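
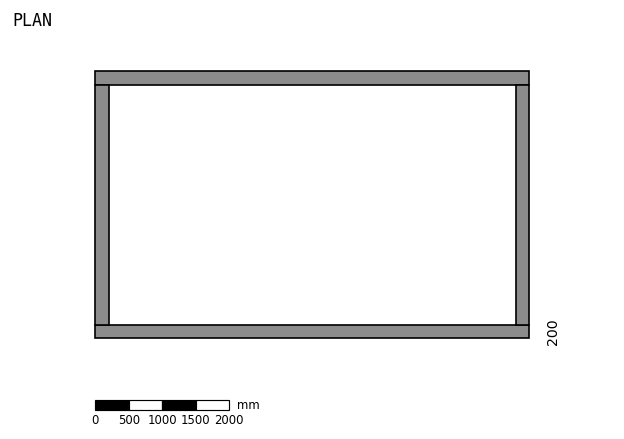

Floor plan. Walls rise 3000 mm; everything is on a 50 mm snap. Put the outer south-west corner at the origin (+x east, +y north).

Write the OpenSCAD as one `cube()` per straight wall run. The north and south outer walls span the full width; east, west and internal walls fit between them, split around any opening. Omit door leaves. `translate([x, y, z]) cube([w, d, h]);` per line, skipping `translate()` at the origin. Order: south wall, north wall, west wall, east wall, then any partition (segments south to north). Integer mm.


cube([6500, 200, 3000]);
translate([0, 3800, 0]) cube([6500, 200, 3000]);
translate([0, 200, 0]) cube([200, 3600, 3000]);
translate([6300, 200, 0]) cube([200, 3600, 3000]);


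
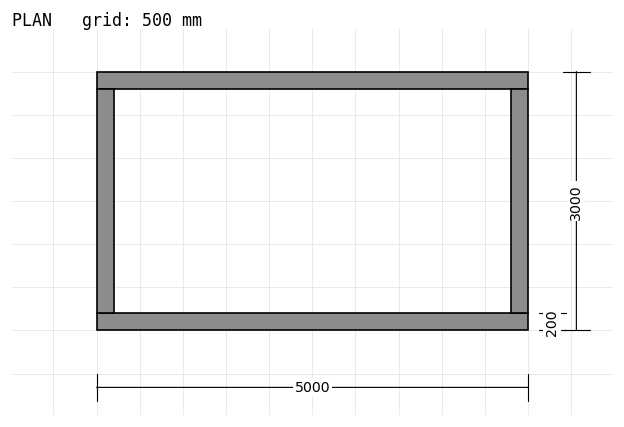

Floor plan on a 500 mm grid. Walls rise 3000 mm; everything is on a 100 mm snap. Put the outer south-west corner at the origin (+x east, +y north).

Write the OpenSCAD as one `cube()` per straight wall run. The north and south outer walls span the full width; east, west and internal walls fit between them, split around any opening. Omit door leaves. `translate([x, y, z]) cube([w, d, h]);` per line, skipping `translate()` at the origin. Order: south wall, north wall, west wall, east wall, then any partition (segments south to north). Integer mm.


cube([5000, 200, 3000]);
translate([0, 2800, 0]) cube([5000, 200, 3000]);
translate([0, 200, 0]) cube([200, 2600, 3000]);
translate([4800, 200, 0]) cube([200, 2600, 3000]);


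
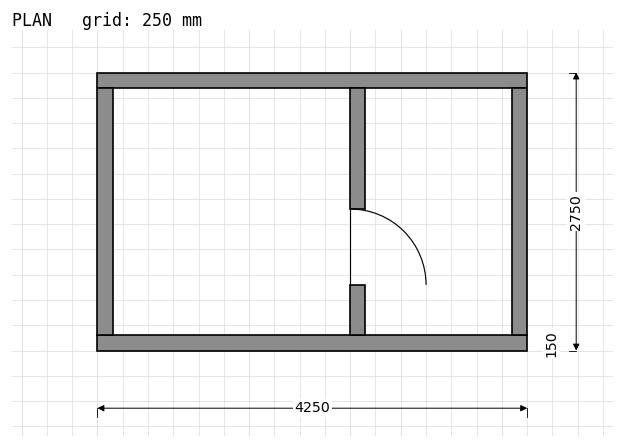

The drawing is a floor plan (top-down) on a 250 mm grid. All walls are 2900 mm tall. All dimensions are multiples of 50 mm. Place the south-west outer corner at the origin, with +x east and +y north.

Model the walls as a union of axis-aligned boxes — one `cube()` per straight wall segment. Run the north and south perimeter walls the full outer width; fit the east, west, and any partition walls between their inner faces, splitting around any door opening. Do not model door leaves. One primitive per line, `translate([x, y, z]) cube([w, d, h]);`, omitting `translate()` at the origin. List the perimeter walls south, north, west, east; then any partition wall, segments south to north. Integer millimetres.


cube([4250, 150, 2900]);
translate([0, 2600, 0]) cube([4250, 150, 2900]);
translate([0, 150, 0]) cube([150, 2450, 2900]);
translate([4100, 150, 0]) cube([150, 2450, 2900]);
translate([2500, 150, 0]) cube([150, 500, 2900]);
translate([2500, 1400, 0]) cube([150, 1200, 2900]);


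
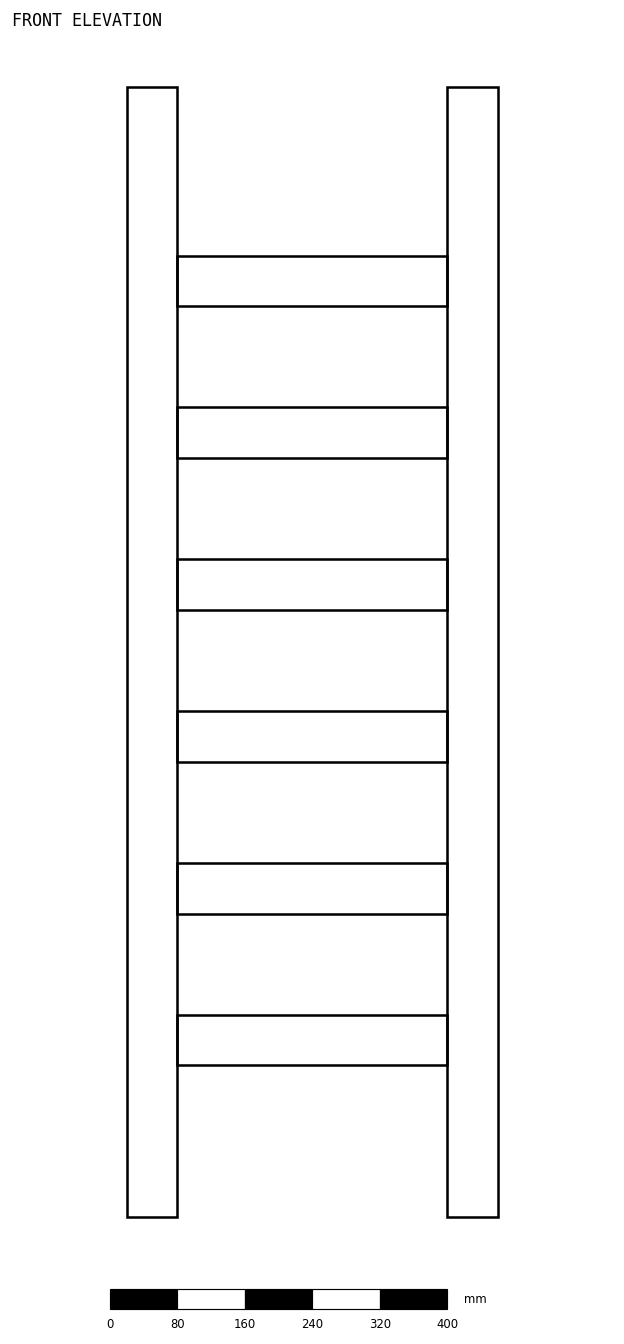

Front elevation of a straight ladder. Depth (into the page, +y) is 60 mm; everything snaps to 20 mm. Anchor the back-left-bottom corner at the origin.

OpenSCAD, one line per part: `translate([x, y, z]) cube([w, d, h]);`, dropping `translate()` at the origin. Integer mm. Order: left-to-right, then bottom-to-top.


cube([60, 60, 1340]);
translate([60, 0, 180]) cube([320, 60, 60]);
translate([60, 0, 360]) cube([320, 60, 60]);
translate([60, 0, 540]) cube([320, 60, 60]);
translate([60, 0, 720]) cube([320, 60, 60]);
translate([60, 0, 900]) cube([320, 60, 60]);
translate([60, 0, 1080]) cube([320, 60, 60]);
translate([380, 0, 0]) cube([60, 60, 1340]);


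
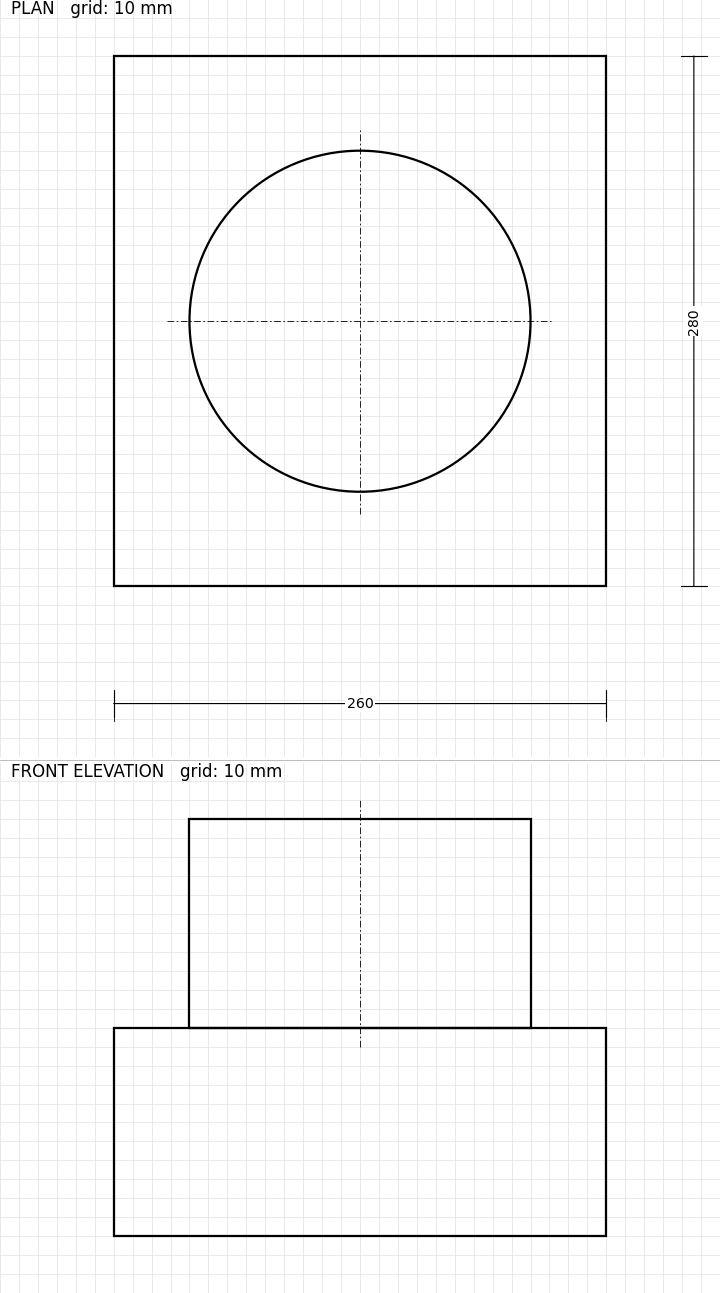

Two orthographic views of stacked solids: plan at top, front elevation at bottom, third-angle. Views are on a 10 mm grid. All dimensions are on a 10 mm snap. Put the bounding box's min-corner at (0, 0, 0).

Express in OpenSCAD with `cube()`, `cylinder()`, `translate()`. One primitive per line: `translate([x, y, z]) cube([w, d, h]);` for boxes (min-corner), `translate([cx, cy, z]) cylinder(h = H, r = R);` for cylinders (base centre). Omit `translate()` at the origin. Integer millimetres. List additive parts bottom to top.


cube([260, 280, 110]);
translate([130, 140, 110]) cylinder(h = 110, r = 90);


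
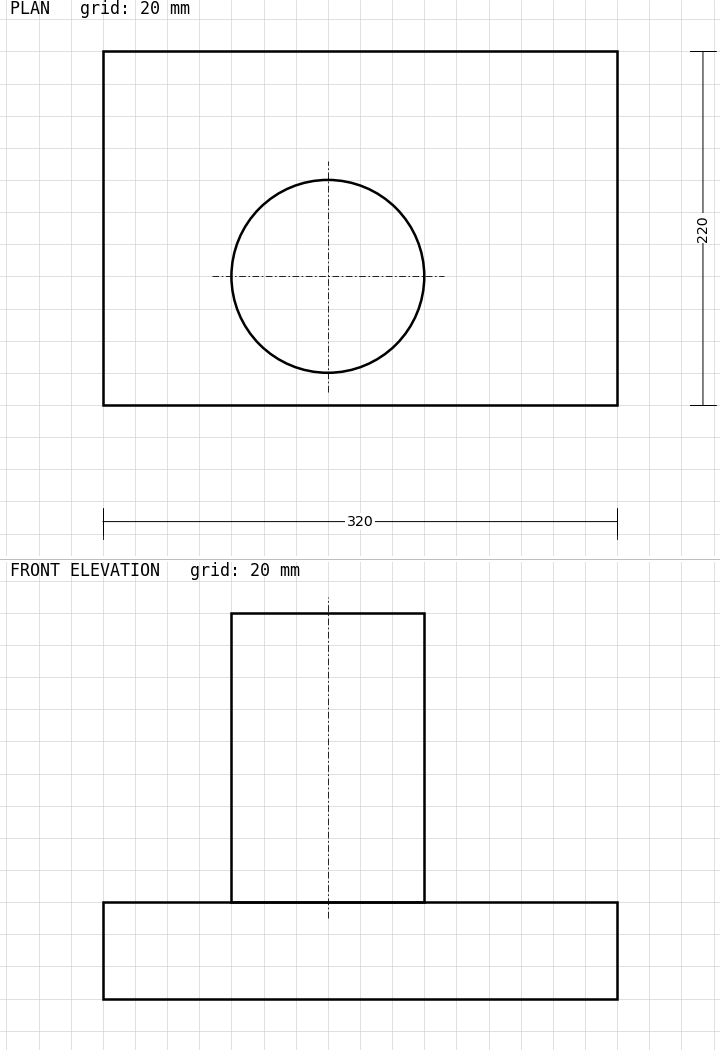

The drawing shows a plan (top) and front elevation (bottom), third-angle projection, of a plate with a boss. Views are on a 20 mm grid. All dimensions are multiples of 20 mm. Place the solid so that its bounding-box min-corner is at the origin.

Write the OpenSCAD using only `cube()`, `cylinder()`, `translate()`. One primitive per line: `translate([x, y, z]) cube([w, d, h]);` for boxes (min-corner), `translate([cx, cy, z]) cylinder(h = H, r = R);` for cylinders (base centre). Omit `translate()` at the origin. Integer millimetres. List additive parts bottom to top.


cube([320, 220, 60]);
translate([140, 80, 60]) cylinder(h = 180, r = 60);


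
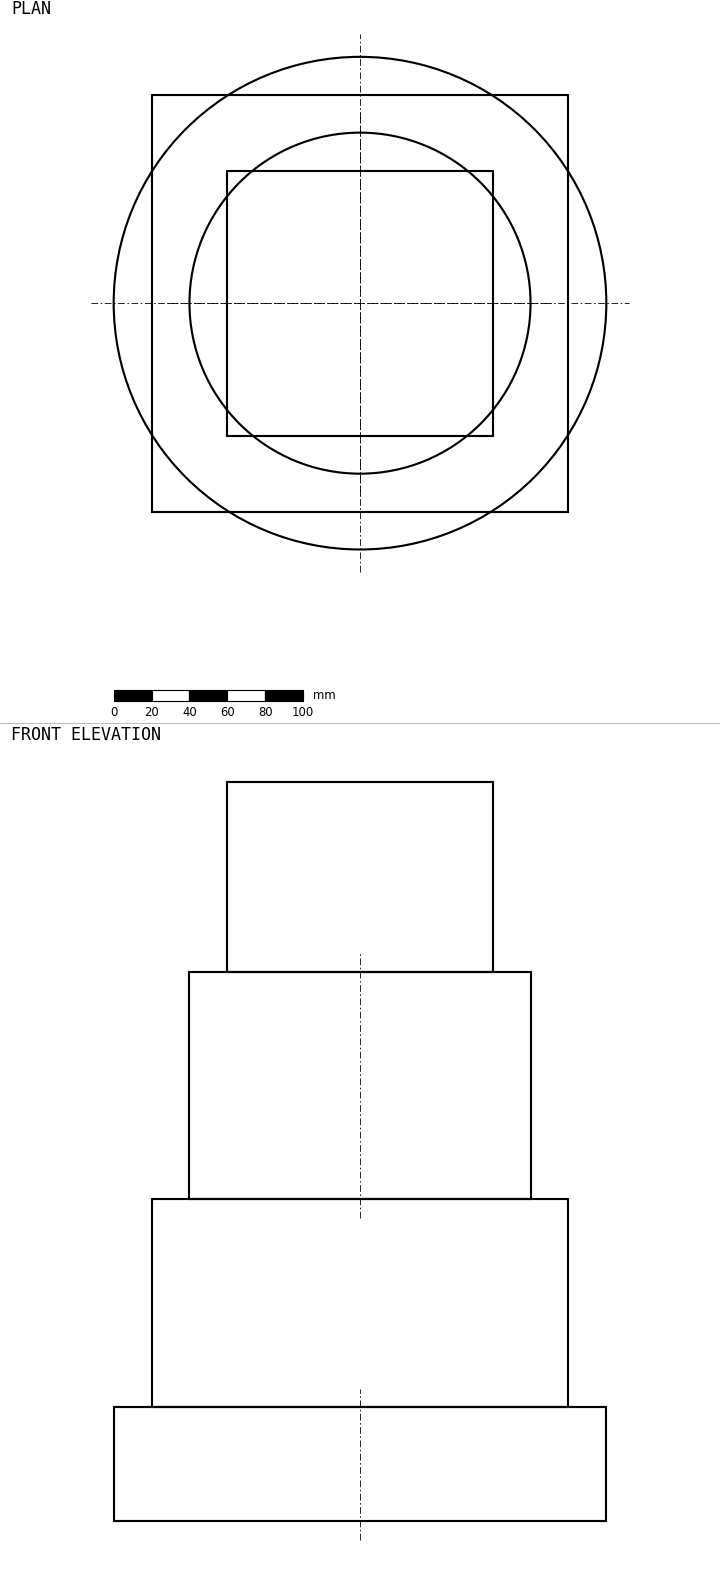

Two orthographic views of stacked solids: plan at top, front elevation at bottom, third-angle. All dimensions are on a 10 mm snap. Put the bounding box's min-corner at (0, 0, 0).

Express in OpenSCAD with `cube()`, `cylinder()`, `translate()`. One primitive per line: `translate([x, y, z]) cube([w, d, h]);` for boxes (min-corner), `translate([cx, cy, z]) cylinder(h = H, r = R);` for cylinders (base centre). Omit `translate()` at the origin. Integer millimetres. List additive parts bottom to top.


translate([130, 130, 0]) cylinder(h = 60, r = 130);
translate([20, 20, 60]) cube([220, 220, 110]);
translate([130, 130, 170]) cylinder(h = 120, r = 90);
translate([60, 60, 290]) cube([140, 140, 100]);


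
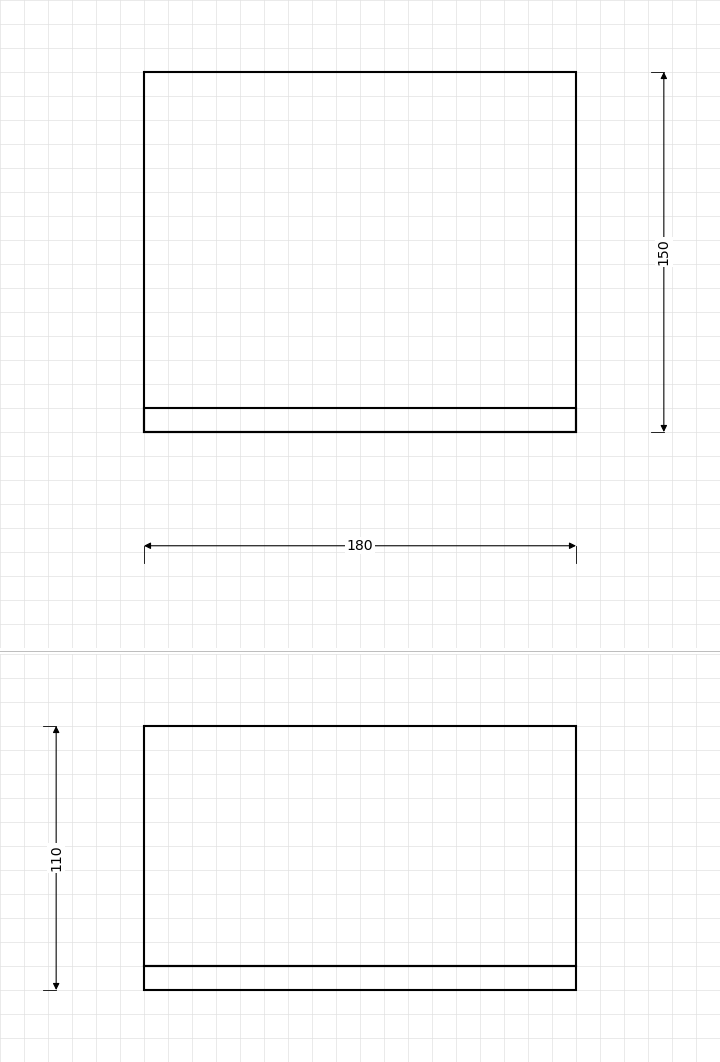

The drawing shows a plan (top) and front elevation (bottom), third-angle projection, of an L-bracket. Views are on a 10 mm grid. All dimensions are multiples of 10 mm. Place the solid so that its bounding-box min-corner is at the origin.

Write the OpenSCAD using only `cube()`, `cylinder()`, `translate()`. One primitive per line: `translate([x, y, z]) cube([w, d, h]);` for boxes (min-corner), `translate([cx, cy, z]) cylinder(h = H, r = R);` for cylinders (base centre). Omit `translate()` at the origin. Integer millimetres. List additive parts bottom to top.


cube([180, 150, 10]);
translate([0, 0, 10]) cube([180, 10, 100]);


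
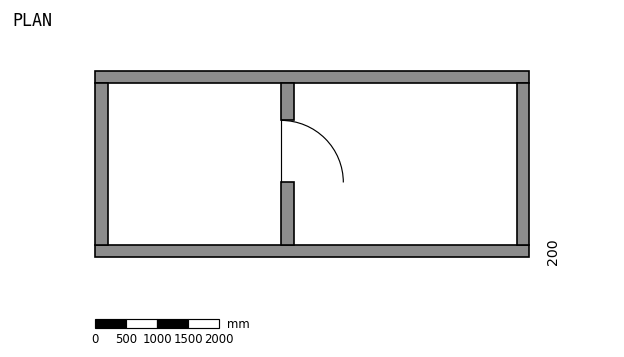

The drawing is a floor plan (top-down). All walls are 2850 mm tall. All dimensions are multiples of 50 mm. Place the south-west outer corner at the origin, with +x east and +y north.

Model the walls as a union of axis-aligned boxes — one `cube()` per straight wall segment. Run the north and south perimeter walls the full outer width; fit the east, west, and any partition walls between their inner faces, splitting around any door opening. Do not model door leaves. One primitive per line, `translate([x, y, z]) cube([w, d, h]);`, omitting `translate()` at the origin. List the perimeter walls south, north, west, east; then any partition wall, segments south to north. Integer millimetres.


cube([7000, 200, 2850]);
translate([0, 2800, 0]) cube([7000, 200, 2850]);
translate([0, 200, 0]) cube([200, 2600, 2850]);
translate([6800, 200, 0]) cube([200, 2600, 2850]);
translate([3000, 200, 0]) cube([200, 1000, 2850]);
translate([3000, 2200, 0]) cube([200, 600, 2850]);


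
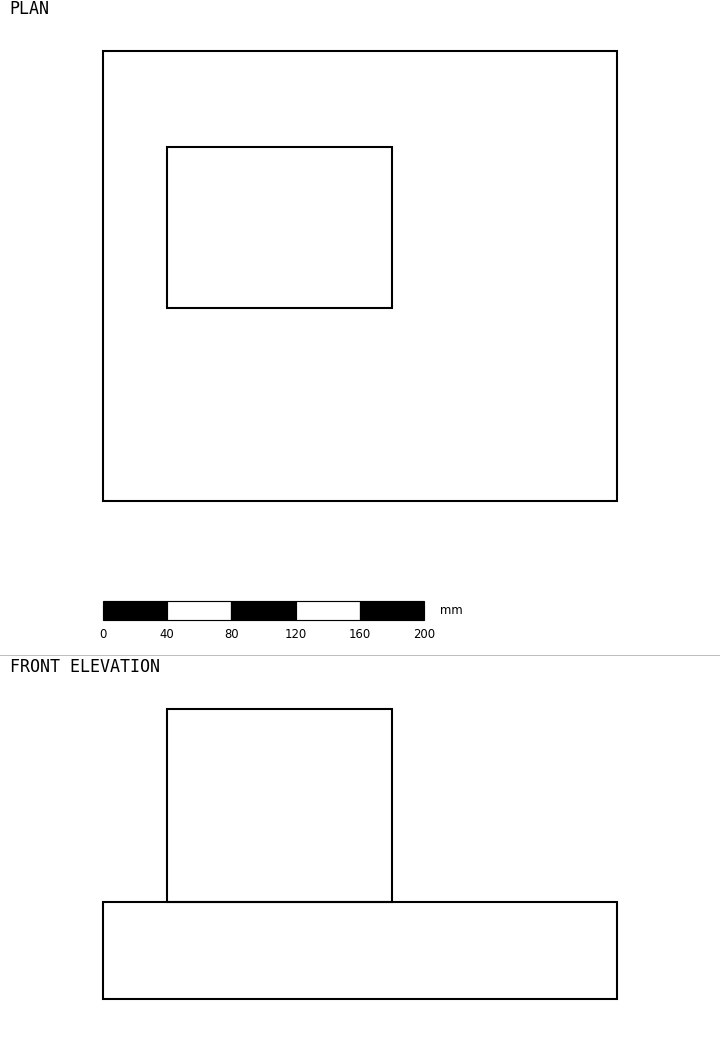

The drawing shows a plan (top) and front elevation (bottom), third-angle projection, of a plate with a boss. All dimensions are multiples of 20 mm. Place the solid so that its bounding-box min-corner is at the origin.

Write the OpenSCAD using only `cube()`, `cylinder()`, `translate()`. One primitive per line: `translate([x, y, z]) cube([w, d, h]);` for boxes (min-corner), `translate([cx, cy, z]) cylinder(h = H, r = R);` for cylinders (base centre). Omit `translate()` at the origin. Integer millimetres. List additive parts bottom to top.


cube([320, 280, 60]);
translate([40, 120, 60]) cube([140, 100, 120]);


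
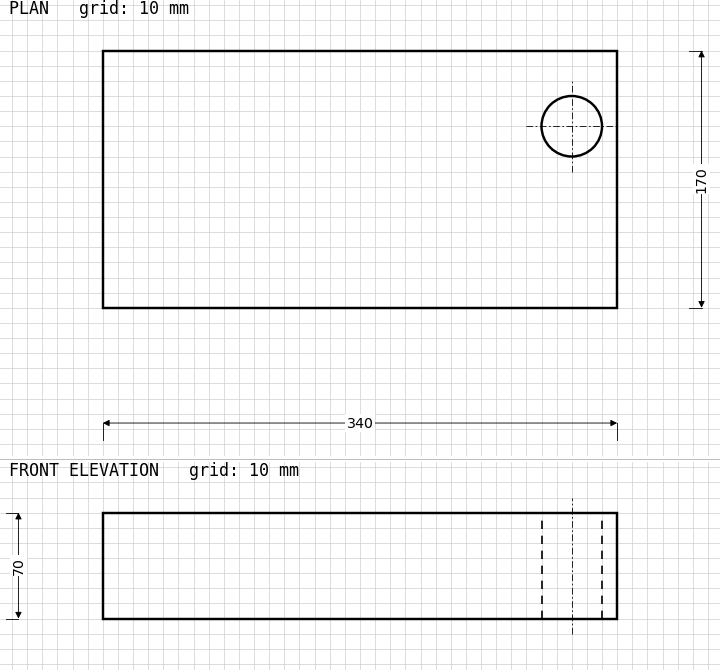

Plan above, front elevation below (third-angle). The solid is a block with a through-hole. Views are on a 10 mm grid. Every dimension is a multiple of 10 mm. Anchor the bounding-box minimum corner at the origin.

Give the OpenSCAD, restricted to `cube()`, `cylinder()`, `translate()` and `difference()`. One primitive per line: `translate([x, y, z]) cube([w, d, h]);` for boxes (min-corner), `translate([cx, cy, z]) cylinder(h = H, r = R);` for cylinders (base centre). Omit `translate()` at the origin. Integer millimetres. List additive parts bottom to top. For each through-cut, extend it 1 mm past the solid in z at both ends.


difference() {
  cube([340, 170, 70]);
  translate([310, 120, -1]) cylinder(h = 72, r = 20);
}


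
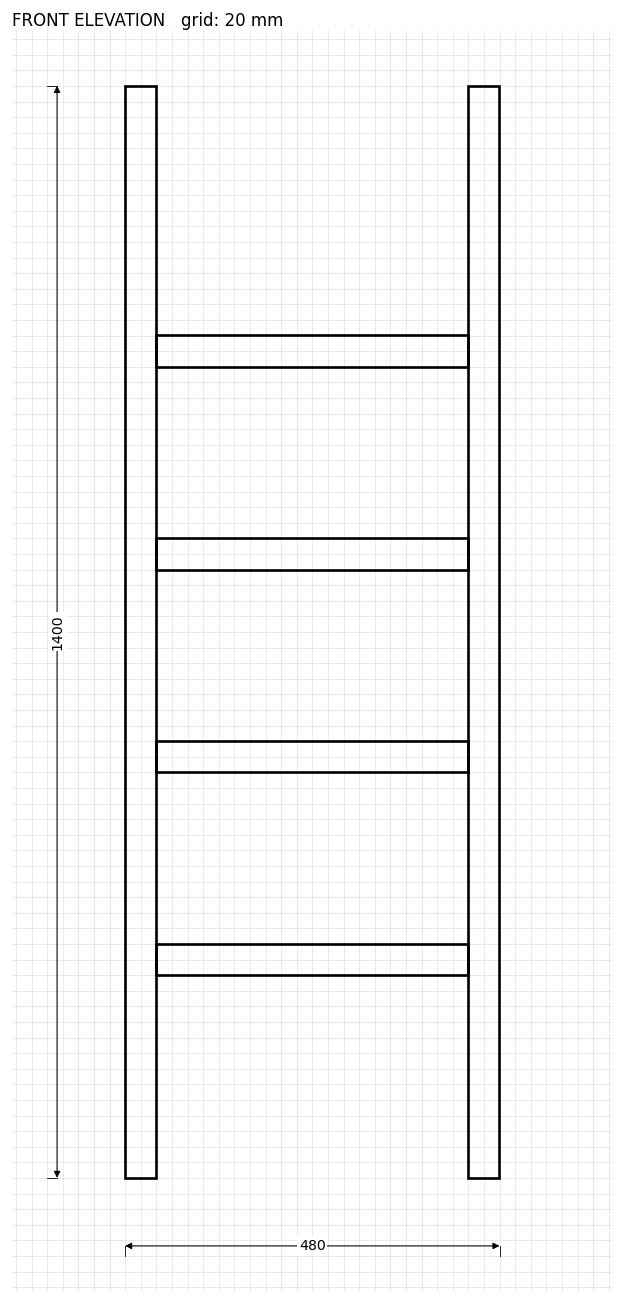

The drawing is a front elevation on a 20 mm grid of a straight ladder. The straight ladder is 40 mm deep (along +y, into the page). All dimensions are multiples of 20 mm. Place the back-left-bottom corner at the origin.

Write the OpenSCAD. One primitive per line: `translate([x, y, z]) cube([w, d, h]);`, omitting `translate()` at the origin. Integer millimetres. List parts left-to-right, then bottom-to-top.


cube([40, 40, 1400]);
translate([40, 0, 260]) cube([400, 40, 40]);
translate([40, 0, 520]) cube([400, 40, 40]);
translate([40, 0, 780]) cube([400, 40, 40]);
translate([40, 0, 1040]) cube([400, 40, 40]);
translate([440, 0, 0]) cube([40, 40, 1400]);


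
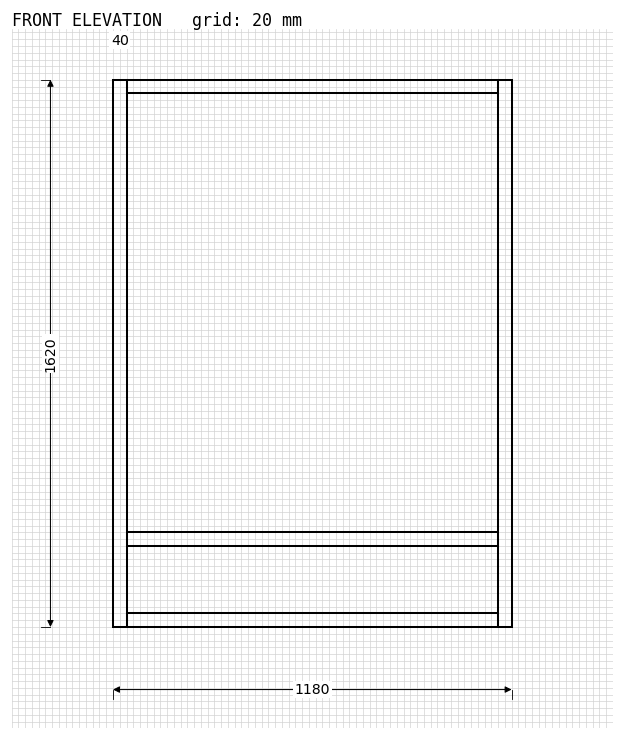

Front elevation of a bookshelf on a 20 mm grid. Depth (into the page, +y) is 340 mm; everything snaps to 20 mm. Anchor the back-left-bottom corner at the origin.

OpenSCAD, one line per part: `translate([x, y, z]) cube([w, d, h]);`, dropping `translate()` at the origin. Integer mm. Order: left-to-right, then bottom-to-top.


cube([40, 340, 1620]);
translate([40, 0, 0]) cube([1100, 340, 40]);
translate([40, 0, 240]) cube([1100, 340, 40]);
translate([40, 0, 1580]) cube([1100, 340, 40]);
translate([1140, 0, 0]) cube([40, 340, 1620]);


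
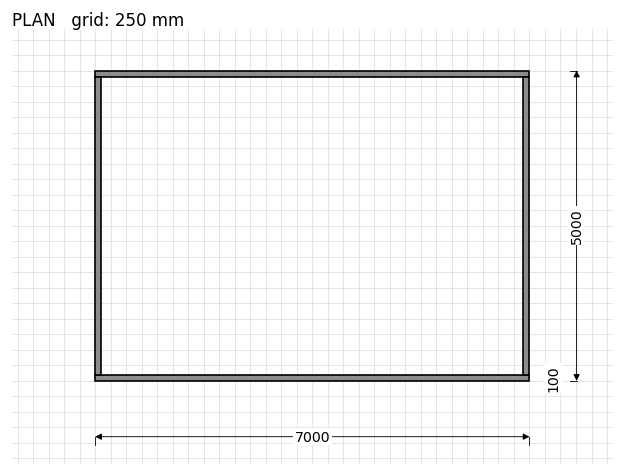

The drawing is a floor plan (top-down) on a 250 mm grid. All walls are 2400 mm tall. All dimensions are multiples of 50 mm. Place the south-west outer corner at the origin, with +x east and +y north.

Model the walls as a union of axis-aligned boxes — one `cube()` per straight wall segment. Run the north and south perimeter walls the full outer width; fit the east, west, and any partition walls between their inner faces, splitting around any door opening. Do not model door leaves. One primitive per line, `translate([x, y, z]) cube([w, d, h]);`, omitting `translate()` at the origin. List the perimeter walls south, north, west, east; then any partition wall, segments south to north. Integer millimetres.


cube([7000, 100, 2400]);
translate([0, 4900, 0]) cube([7000, 100, 2400]);
translate([0, 100, 0]) cube([100, 4800, 2400]);
translate([6900, 100, 0]) cube([100, 4800, 2400]);


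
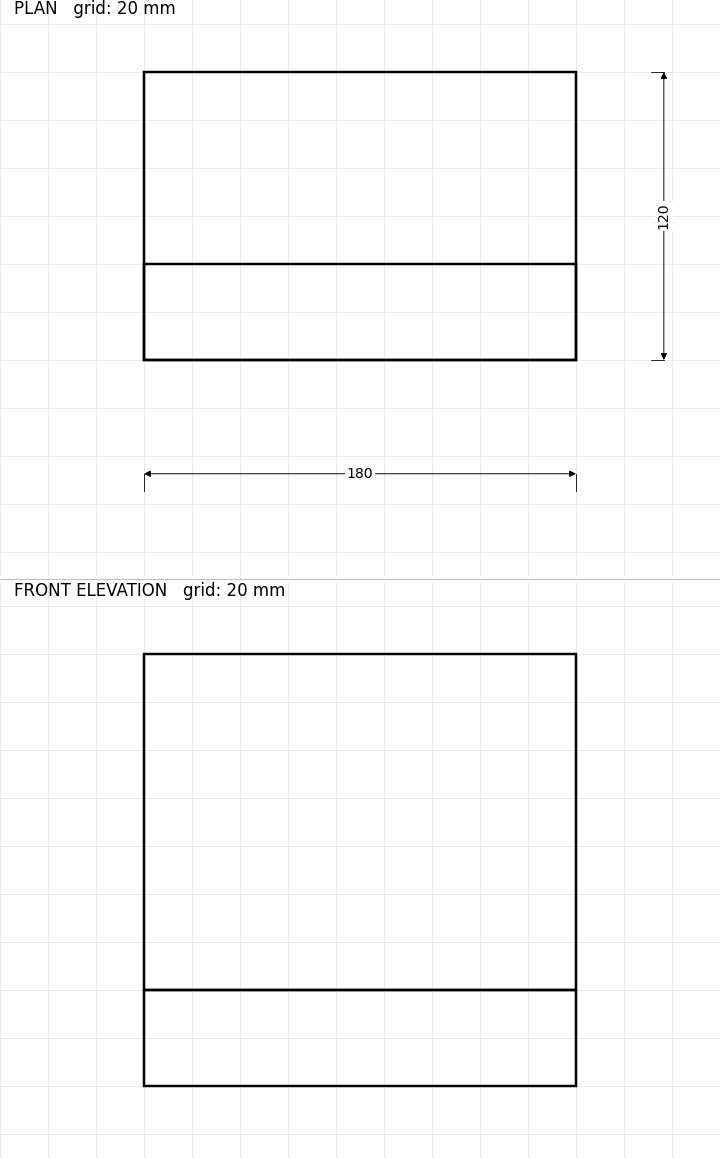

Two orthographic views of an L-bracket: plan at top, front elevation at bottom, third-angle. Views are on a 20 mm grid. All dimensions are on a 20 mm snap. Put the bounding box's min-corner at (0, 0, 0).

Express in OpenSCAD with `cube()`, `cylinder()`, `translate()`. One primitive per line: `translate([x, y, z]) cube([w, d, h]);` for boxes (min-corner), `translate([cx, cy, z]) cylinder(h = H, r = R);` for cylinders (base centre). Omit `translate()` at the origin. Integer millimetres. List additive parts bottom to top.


cube([180, 120, 40]);
translate([0, 0, 40]) cube([180, 40, 140]);


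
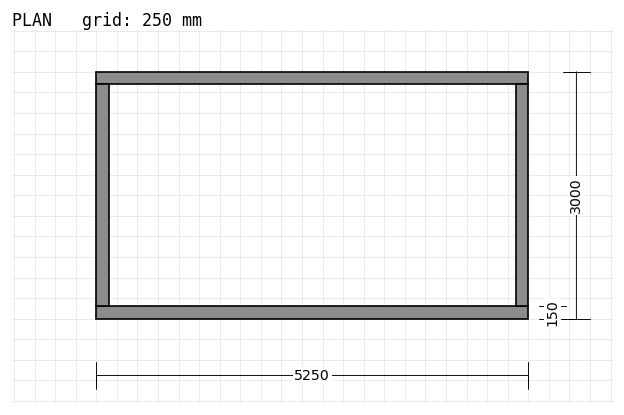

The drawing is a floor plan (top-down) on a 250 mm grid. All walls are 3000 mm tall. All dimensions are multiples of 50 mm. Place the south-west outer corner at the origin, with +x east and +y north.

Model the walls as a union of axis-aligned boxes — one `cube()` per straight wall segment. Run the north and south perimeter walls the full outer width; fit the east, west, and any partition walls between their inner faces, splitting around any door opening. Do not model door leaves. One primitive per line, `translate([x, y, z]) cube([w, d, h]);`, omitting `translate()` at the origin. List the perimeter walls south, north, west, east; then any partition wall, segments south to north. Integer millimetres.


cube([5250, 150, 3000]);
translate([0, 2850, 0]) cube([5250, 150, 3000]);
translate([0, 150, 0]) cube([150, 2700, 3000]);
translate([5100, 150, 0]) cube([150, 2700, 3000]);


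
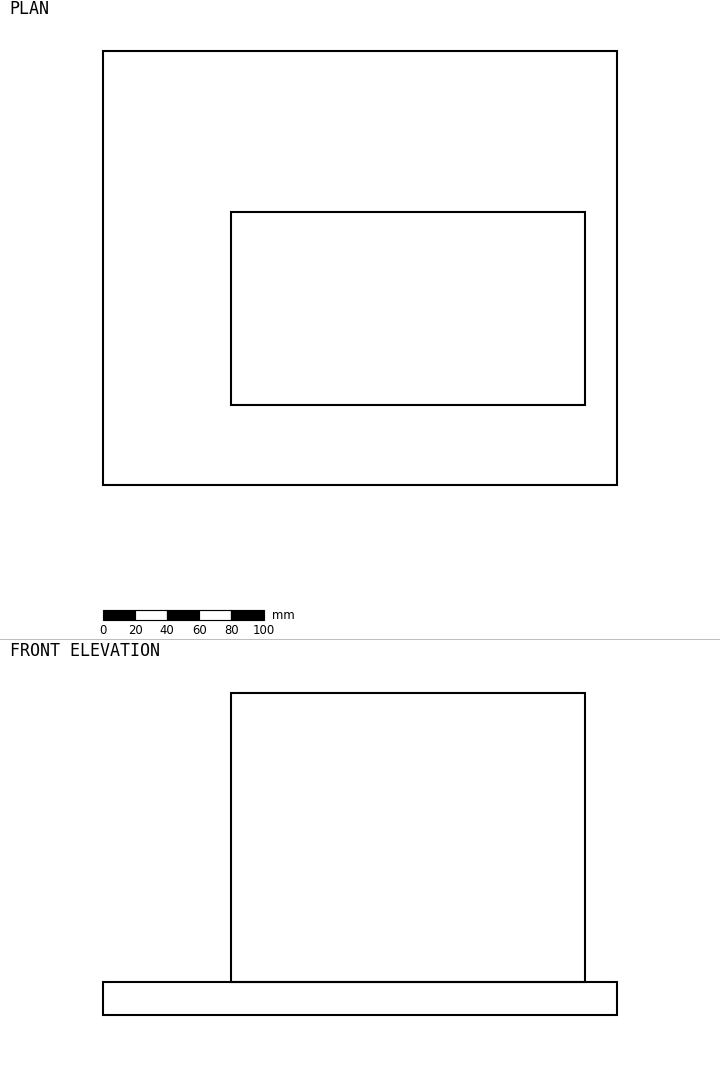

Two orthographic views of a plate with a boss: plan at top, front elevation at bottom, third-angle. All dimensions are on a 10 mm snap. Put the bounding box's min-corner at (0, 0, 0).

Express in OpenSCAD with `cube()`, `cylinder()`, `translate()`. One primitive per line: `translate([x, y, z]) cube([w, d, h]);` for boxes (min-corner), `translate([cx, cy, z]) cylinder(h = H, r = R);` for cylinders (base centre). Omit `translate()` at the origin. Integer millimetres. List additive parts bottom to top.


cube([320, 270, 20]);
translate([80, 50, 20]) cube([220, 120, 180]);


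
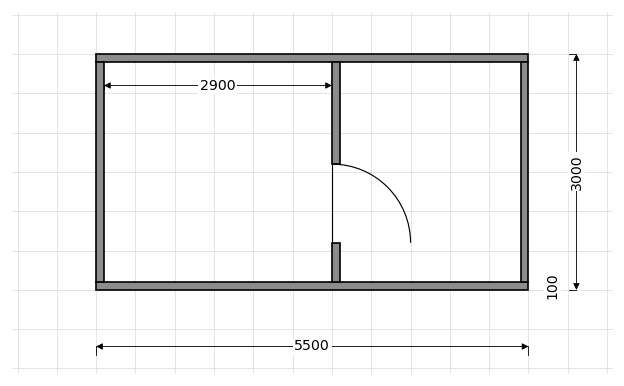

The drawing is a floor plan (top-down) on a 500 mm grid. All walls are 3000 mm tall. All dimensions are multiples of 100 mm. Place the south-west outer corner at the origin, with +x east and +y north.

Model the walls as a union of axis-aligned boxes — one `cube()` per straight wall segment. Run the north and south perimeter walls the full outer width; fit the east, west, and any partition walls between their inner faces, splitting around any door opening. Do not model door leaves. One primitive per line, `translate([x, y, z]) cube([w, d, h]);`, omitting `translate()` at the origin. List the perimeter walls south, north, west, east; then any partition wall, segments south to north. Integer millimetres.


cube([5500, 100, 3000]);
translate([0, 2900, 0]) cube([5500, 100, 3000]);
translate([0, 100, 0]) cube([100, 2800, 3000]);
translate([5400, 100, 0]) cube([100, 2800, 3000]);
translate([3000, 100, 0]) cube([100, 500, 3000]);
translate([3000, 1600, 0]) cube([100, 1300, 3000]);


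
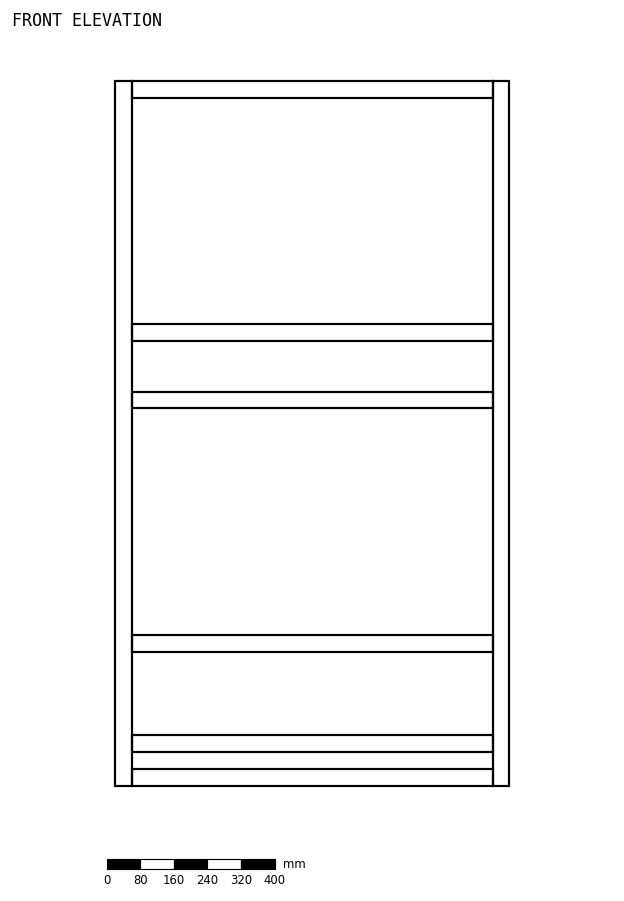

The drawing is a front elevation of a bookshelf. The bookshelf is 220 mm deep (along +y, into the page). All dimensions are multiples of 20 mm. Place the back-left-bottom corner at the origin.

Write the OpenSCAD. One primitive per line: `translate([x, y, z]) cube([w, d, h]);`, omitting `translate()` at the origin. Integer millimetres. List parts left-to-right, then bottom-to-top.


cube([40, 220, 1680]);
translate([40, 0, 0]) cube([860, 220, 40]);
translate([40, 0, 80]) cube([860, 220, 40]);
translate([40, 0, 320]) cube([860, 220, 40]);
translate([40, 0, 900]) cube([860, 220, 40]);
translate([40, 0, 1060]) cube([860, 220, 40]);
translate([40, 0, 1640]) cube([860, 220, 40]);
translate([900, 0, 0]) cube([40, 220, 1680]);


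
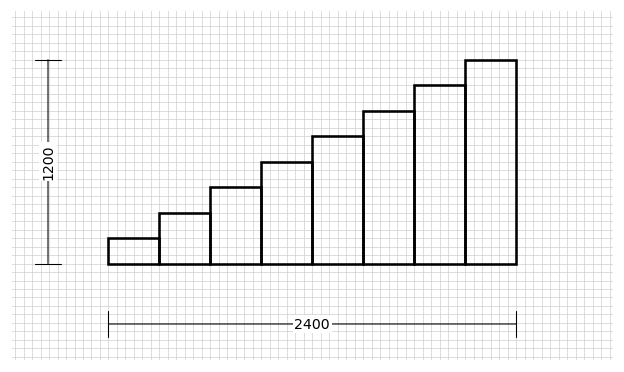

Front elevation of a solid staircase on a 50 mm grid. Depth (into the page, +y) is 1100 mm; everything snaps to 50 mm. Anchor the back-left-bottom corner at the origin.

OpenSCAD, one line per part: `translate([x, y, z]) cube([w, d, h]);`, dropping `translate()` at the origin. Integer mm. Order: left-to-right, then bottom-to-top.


cube([300, 1100, 150]);
translate([300, 0, 0]) cube([300, 1100, 300]);
translate([600, 0, 0]) cube([300, 1100, 450]);
translate([900, 0, 0]) cube([300, 1100, 600]);
translate([1200, 0, 0]) cube([300, 1100, 750]);
translate([1500, 0, 0]) cube([300, 1100, 900]);
translate([1800, 0, 0]) cube([300, 1100, 1050]);
translate([2100, 0, 0]) cube([300, 1100, 1200]);


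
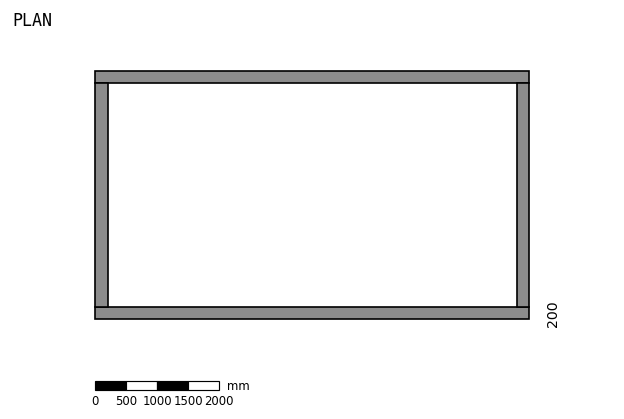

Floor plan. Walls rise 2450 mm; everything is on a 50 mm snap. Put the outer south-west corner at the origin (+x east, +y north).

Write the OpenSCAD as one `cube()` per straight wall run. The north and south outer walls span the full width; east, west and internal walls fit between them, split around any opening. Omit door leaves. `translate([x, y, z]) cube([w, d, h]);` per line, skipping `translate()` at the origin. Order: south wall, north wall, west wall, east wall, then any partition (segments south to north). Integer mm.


cube([7000, 200, 2450]);
translate([0, 3800, 0]) cube([7000, 200, 2450]);
translate([0, 200, 0]) cube([200, 3600, 2450]);
translate([6800, 200, 0]) cube([200, 3600, 2450]);


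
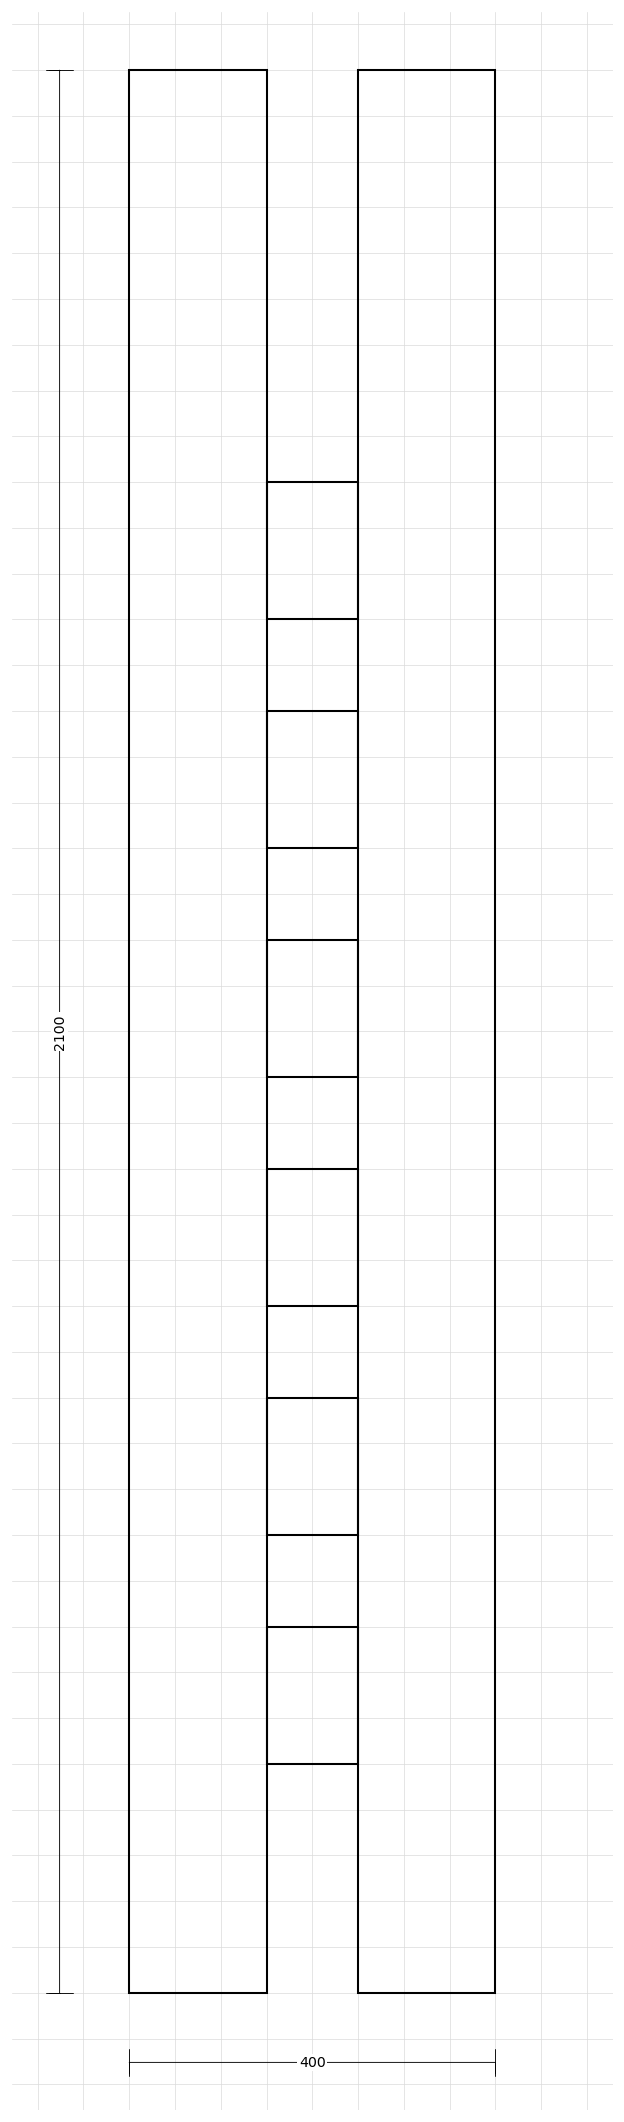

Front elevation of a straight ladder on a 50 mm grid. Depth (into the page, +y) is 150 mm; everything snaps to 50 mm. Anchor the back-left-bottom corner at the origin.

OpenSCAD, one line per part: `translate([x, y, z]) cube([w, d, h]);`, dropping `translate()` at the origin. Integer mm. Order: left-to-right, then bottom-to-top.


cube([150, 150, 2100]);
translate([150, 0, 250]) cube([100, 150, 150]);
translate([150, 0, 500]) cube([100, 150, 150]);
translate([150, 0, 750]) cube([100, 150, 150]);
translate([150, 0, 1000]) cube([100, 150, 150]);
translate([150, 0, 1250]) cube([100, 150, 150]);
translate([150, 0, 1500]) cube([100, 150, 150]);
translate([250, 0, 0]) cube([150, 150, 2100]);


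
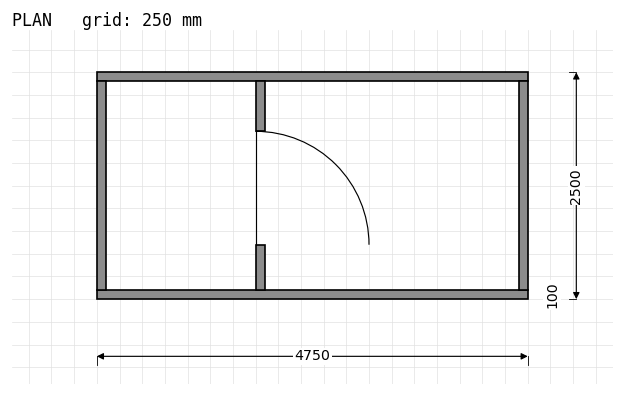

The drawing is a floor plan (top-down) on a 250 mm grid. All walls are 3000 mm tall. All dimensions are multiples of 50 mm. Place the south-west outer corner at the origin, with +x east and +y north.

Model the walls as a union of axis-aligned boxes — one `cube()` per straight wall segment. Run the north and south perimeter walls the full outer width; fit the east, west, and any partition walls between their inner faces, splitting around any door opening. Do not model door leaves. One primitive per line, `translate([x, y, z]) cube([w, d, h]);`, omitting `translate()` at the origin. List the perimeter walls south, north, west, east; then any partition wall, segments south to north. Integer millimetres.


cube([4750, 100, 3000]);
translate([0, 2400, 0]) cube([4750, 100, 3000]);
translate([0, 100, 0]) cube([100, 2300, 3000]);
translate([4650, 100, 0]) cube([100, 2300, 3000]);
translate([1750, 100, 0]) cube([100, 500, 3000]);
translate([1750, 1850, 0]) cube([100, 550, 3000]);


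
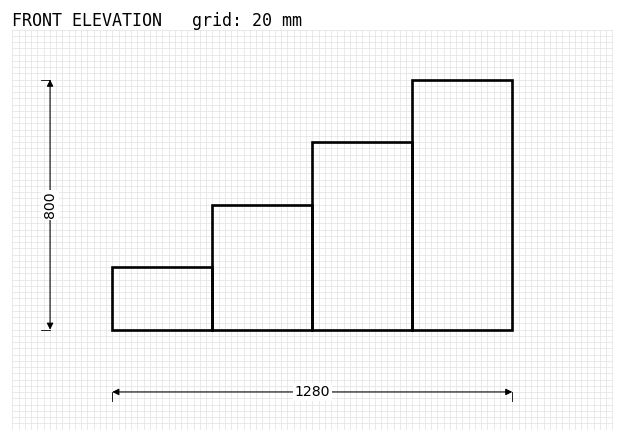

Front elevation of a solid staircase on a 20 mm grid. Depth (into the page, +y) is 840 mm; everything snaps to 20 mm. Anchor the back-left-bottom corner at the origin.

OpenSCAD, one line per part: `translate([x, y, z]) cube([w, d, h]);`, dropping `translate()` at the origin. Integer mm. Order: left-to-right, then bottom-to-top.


cube([320, 840, 200]);
translate([320, 0, 0]) cube([320, 840, 400]);
translate([640, 0, 0]) cube([320, 840, 600]);
translate([960, 0, 0]) cube([320, 840, 800]);


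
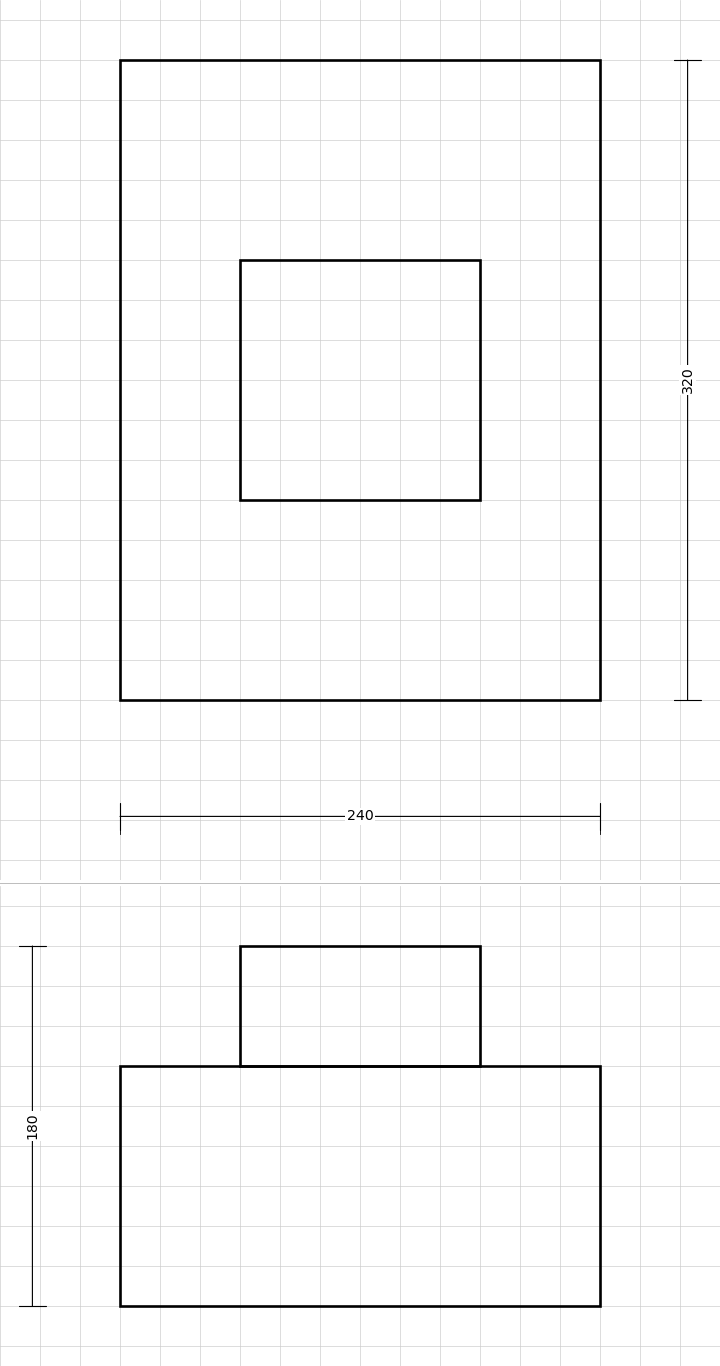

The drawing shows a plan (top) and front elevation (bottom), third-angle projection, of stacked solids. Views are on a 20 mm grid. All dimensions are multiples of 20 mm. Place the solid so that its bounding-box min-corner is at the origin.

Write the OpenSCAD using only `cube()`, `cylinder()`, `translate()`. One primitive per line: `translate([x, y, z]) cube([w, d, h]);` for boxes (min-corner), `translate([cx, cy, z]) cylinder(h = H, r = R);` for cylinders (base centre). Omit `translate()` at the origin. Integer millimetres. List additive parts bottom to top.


cube([240, 320, 120]);
translate([60, 100, 120]) cube([120, 120, 60]);


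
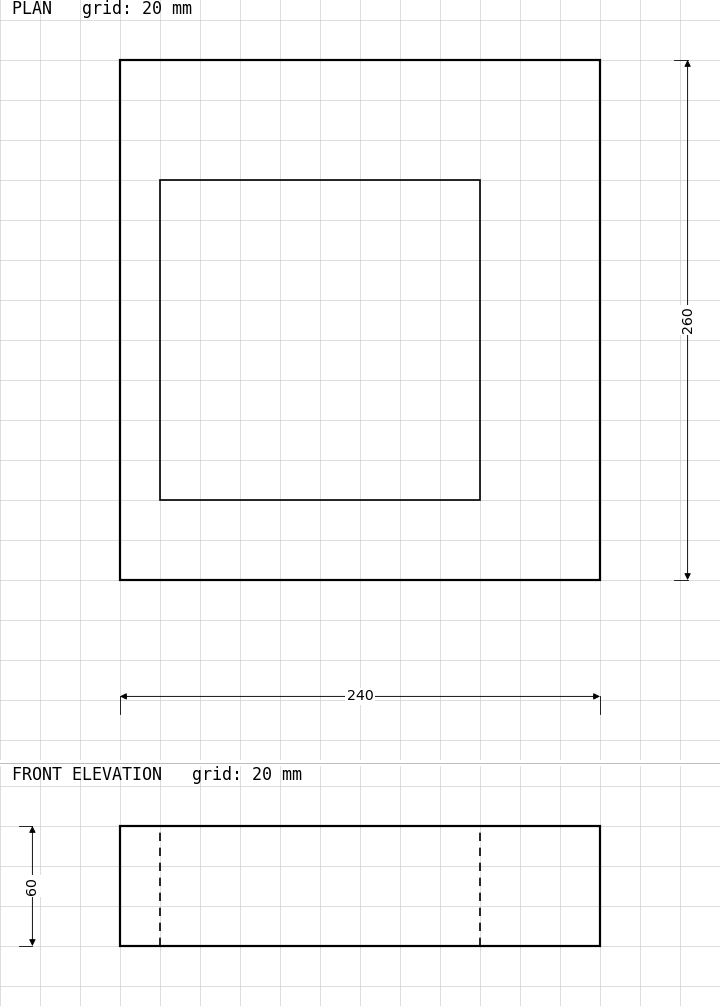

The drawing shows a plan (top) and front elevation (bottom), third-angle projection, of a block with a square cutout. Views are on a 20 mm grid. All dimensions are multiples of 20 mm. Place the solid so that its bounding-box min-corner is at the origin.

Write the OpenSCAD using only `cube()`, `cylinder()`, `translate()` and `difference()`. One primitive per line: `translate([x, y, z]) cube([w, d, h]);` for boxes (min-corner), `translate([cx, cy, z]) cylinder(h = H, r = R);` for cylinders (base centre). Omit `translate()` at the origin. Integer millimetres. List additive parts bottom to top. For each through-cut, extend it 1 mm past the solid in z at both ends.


difference() {
  cube([240, 260, 60]);
  translate([20, 40, -1]) cube([160, 160, 62]);
}


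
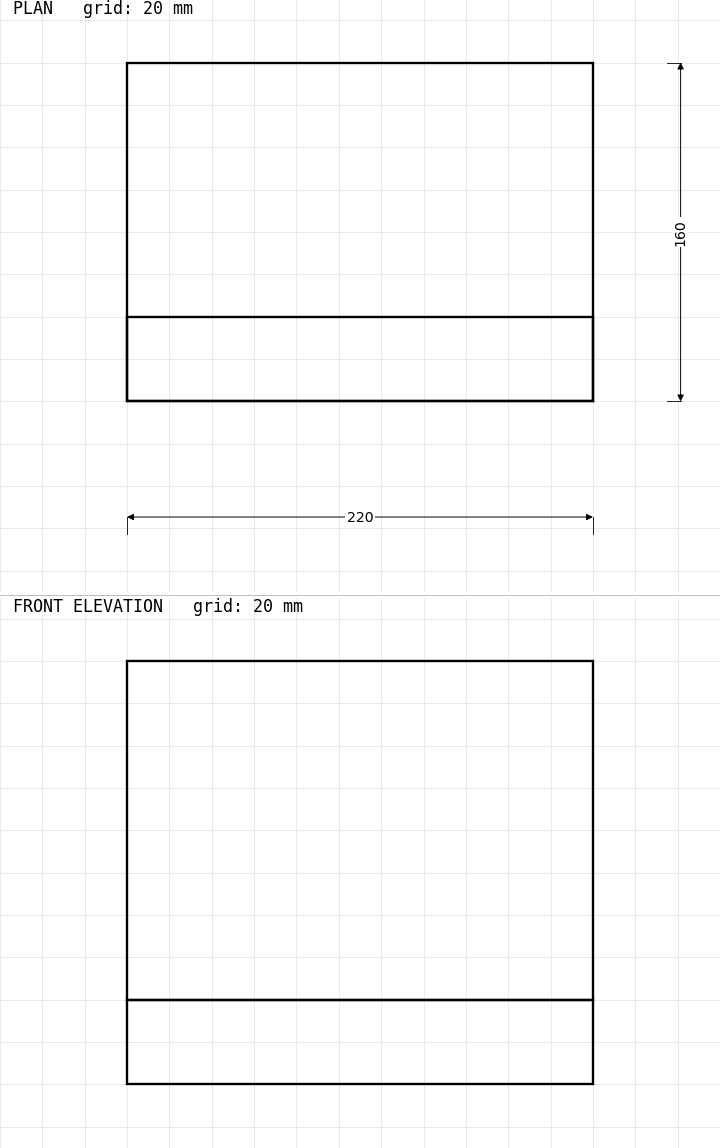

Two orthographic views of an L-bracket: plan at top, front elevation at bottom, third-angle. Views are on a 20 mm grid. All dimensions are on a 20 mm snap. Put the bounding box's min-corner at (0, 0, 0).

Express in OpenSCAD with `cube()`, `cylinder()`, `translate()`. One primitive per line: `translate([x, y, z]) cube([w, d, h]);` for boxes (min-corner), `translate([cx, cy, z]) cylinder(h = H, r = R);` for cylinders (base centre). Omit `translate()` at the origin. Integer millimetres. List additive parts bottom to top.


cube([220, 160, 40]);
translate([0, 0, 40]) cube([220, 40, 160]);


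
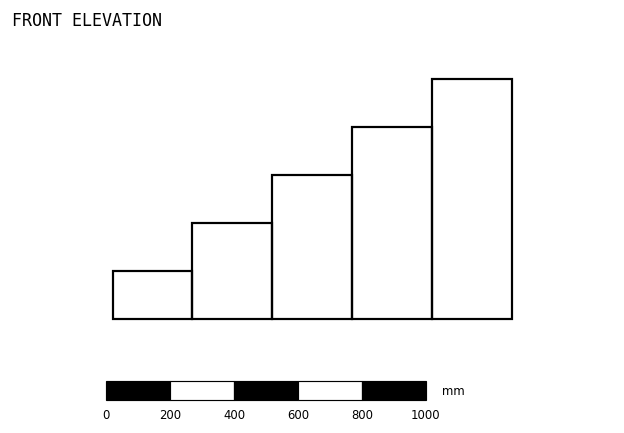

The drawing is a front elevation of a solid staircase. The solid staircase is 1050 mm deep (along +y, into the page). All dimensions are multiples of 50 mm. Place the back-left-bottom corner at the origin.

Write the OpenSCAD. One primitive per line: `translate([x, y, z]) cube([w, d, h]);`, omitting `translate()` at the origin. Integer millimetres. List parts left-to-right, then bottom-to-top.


cube([250, 1050, 150]);
translate([250, 0, 0]) cube([250, 1050, 300]);
translate([500, 0, 0]) cube([250, 1050, 450]);
translate([750, 0, 0]) cube([250, 1050, 600]);
translate([1000, 0, 0]) cube([250, 1050, 750]);


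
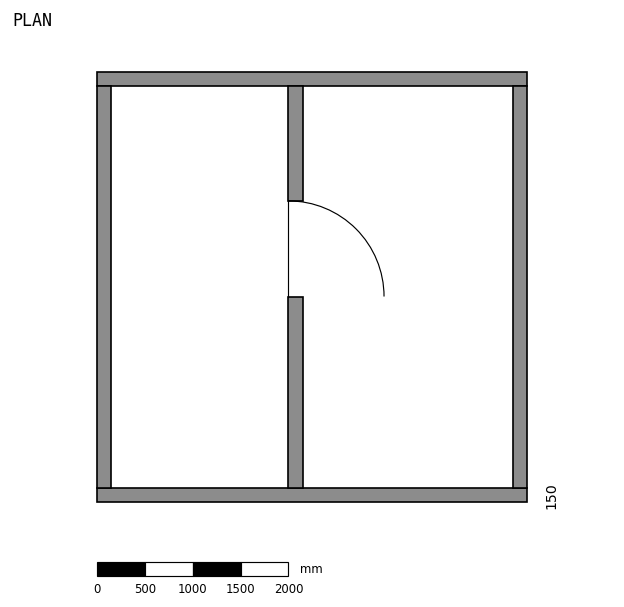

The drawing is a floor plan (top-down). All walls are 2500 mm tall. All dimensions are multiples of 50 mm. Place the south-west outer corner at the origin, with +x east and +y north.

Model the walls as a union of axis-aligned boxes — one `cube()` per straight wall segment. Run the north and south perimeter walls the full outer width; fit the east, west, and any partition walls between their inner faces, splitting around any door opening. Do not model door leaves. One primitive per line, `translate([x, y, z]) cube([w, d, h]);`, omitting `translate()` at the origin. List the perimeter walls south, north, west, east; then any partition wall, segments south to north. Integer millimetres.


cube([4500, 150, 2500]);
translate([0, 4350, 0]) cube([4500, 150, 2500]);
translate([0, 150, 0]) cube([150, 4200, 2500]);
translate([4350, 150, 0]) cube([150, 4200, 2500]);
translate([2000, 150, 0]) cube([150, 2000, 2500]);
translate([2000, 3150, 0]) cube([150, 1200, 2500]);


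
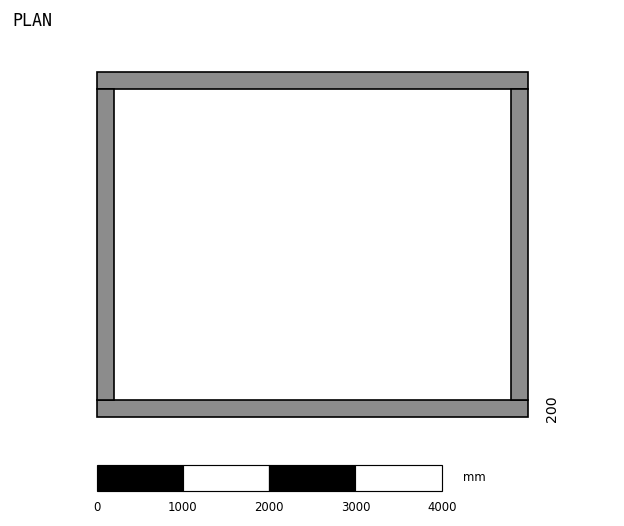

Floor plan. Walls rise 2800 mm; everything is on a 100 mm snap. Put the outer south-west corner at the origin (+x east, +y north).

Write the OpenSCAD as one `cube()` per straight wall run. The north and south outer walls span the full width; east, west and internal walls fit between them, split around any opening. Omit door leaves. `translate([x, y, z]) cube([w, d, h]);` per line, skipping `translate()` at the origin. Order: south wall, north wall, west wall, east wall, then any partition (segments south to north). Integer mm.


cube([5000, 200, 2800]);
translate([0, 3800, 0]) cube([5000, 200, 2800]);
translate([0, 200, 0]) cube([200, 3600, 2800]);
translate([4800, 200, 0]) cube([200, 3600, 2800]);


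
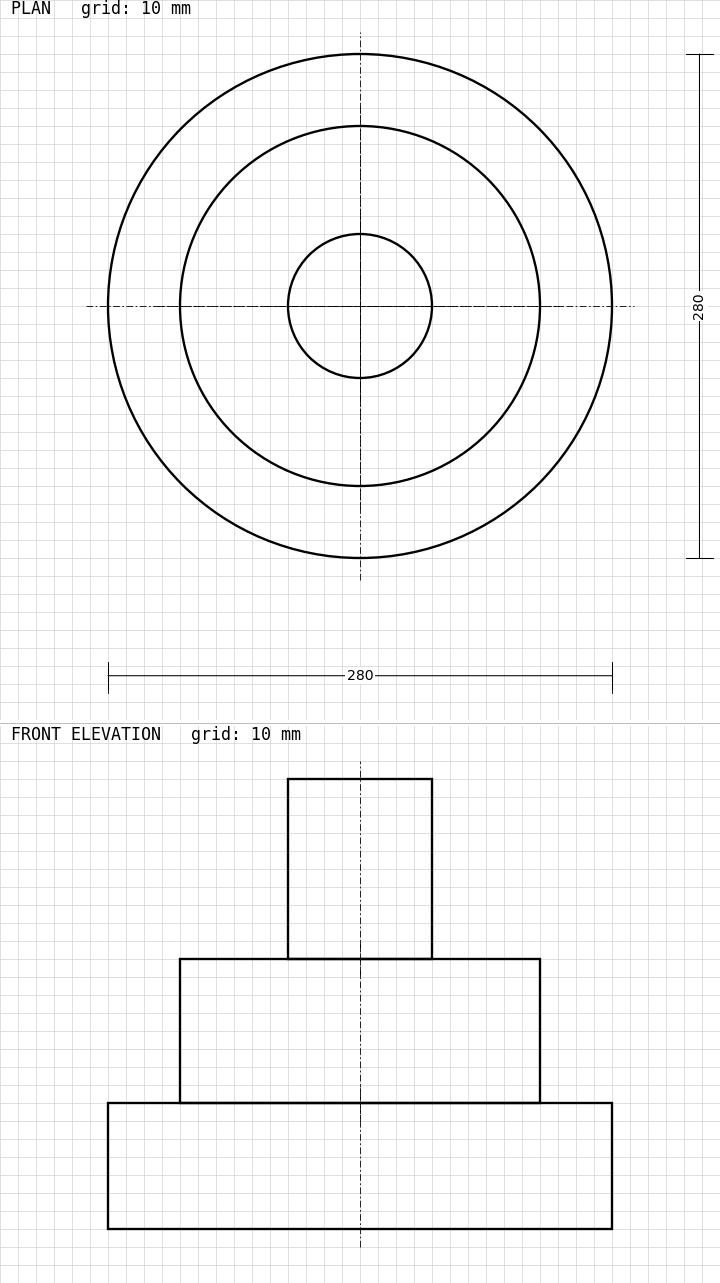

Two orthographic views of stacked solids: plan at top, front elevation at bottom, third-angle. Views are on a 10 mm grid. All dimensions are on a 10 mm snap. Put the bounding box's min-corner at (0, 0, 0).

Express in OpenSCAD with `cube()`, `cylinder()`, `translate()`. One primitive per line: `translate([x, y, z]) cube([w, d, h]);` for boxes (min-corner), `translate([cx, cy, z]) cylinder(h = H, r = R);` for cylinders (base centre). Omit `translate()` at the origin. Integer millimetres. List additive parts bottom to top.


translate([140, 140, 0]) cylinder(h = 70, r = 140);
translate([140, 140, 70]) cylinder(h = 80, r = 100);
translate([140, 140, 150]) cylinder(h = 100, r = 40);


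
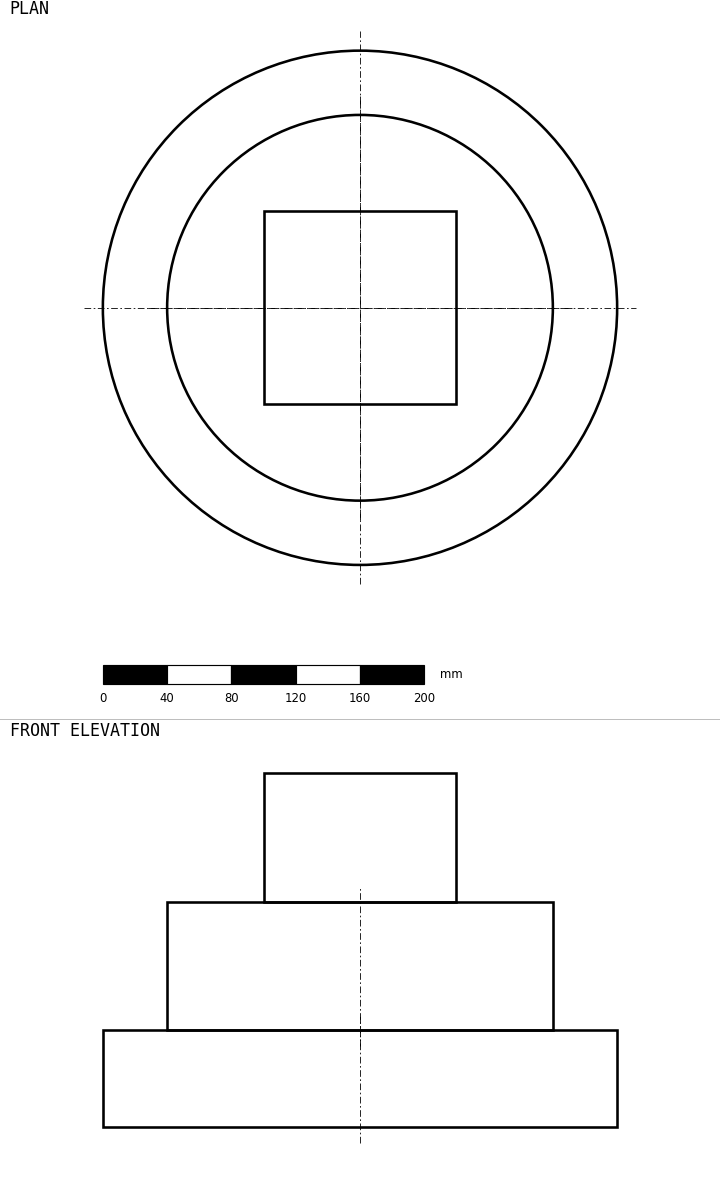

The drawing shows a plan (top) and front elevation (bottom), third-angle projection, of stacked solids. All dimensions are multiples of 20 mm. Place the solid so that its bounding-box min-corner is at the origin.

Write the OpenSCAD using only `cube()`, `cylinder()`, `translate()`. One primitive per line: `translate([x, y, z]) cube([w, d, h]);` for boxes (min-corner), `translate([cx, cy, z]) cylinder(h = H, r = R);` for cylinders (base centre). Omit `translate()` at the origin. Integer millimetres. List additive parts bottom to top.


translate([160, 160, 0]) cylinder(h = 60, r = 160);
translate([160, 160, 60]) cylinder(h = 80, r = 120);
translate([100, 100, 140]) cube([120, 120, 80]);


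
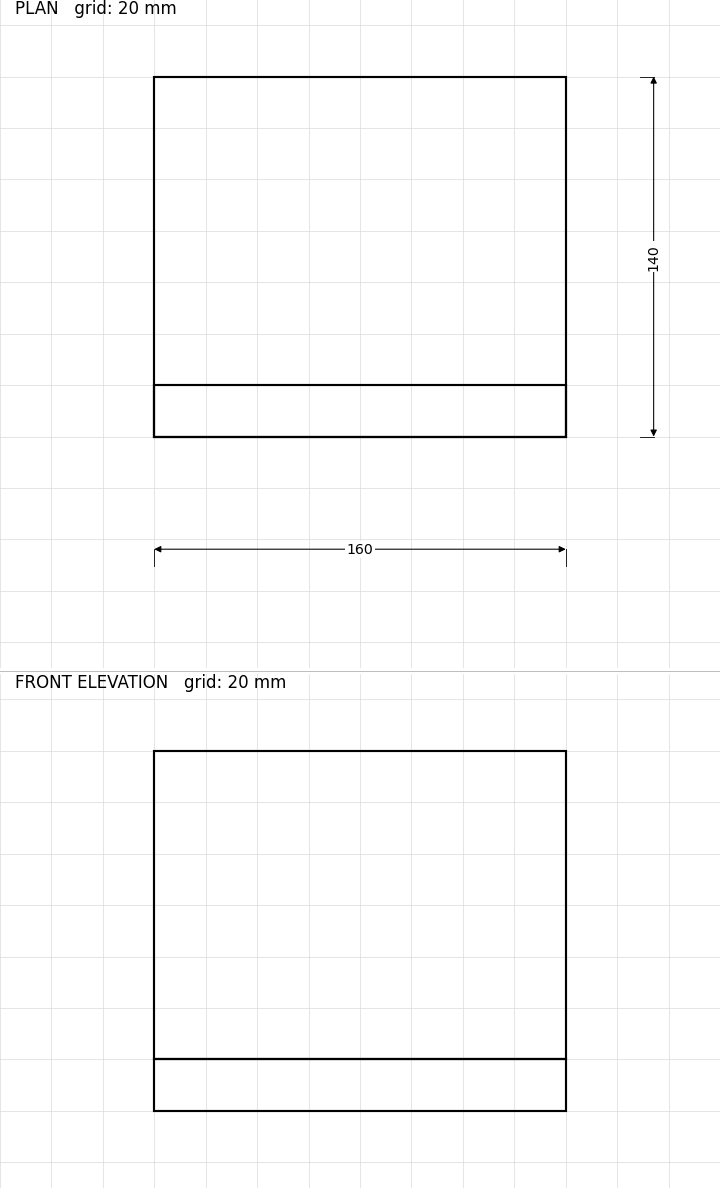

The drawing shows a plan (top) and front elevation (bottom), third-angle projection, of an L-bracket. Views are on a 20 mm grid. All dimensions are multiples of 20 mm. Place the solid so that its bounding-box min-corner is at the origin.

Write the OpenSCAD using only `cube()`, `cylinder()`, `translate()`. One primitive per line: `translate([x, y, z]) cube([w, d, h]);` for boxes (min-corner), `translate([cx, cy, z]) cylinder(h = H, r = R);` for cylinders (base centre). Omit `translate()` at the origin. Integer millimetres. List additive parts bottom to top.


cube([160, 140, 20]);
translate([0, 0, 20]) cube([160, 20, 120]);


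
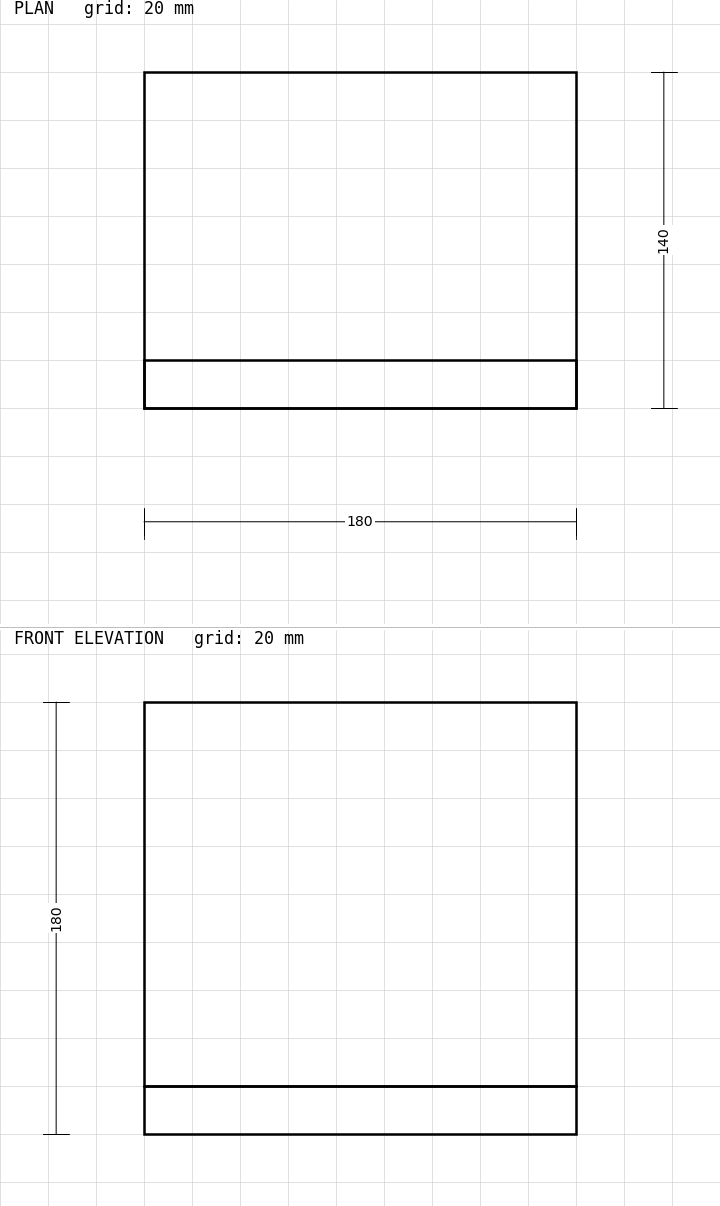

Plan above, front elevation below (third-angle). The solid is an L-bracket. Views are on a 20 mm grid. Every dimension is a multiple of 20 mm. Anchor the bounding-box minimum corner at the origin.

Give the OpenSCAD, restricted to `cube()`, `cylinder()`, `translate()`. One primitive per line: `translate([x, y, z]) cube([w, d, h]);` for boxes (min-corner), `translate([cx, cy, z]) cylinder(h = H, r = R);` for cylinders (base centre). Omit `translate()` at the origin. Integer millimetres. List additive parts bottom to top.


cube([180, 140, 20]);
translate([0, 0, 20]) cube([180, 20, 160]);


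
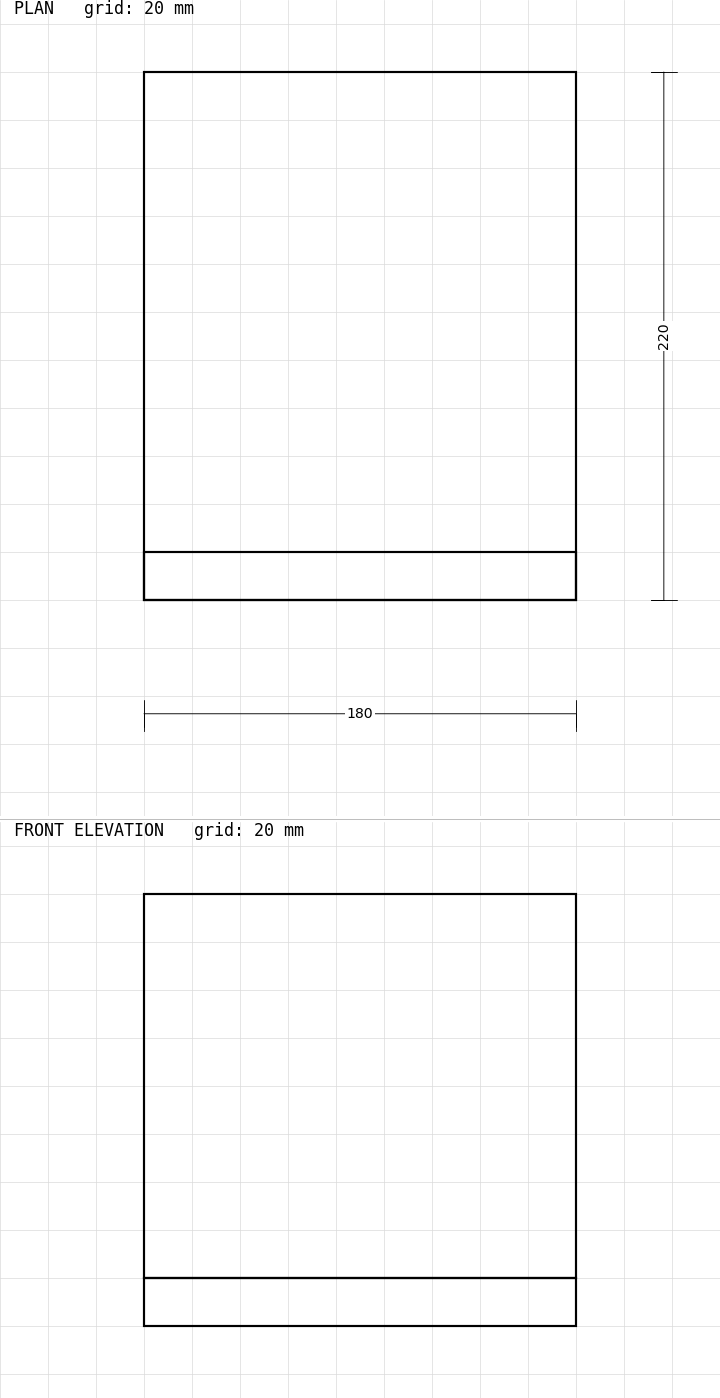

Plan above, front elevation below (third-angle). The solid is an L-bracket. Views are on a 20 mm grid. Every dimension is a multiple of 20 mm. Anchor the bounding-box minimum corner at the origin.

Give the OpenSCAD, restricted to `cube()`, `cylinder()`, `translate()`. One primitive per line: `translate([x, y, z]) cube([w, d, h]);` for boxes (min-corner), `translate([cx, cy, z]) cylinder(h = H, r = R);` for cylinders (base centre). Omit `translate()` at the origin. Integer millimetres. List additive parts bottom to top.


cube([180, 220, 20]);
translate([0, 0, 20]) cube([180, 20, 160]);


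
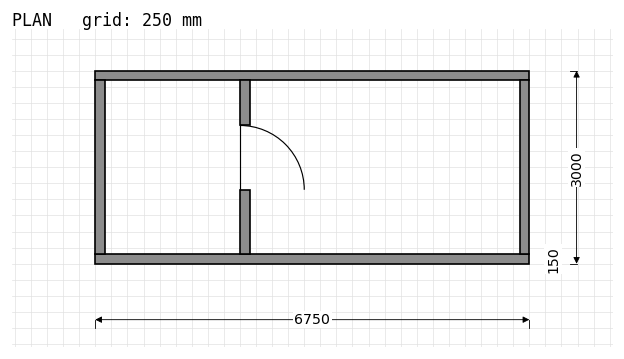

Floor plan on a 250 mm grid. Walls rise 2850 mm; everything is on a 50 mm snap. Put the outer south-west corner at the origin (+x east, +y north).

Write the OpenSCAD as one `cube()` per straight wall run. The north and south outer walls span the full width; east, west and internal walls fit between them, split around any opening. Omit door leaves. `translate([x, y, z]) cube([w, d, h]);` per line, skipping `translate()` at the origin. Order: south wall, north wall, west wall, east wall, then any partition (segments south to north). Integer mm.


cube([6750, 150, 2850]);
translate([0, 2850, 0]) cube([6750, 150, 2850]);
translate([0, 150, 0]) cube([150, 2700, 2850]);
translate([6600, 150, 0]) cube([150, 2700, 2850]);
translate([2250, 150, 0]) cube([150, 1000, 2850]);
translate([2250, 2150, 0]) cube([150, 700, 2850]);


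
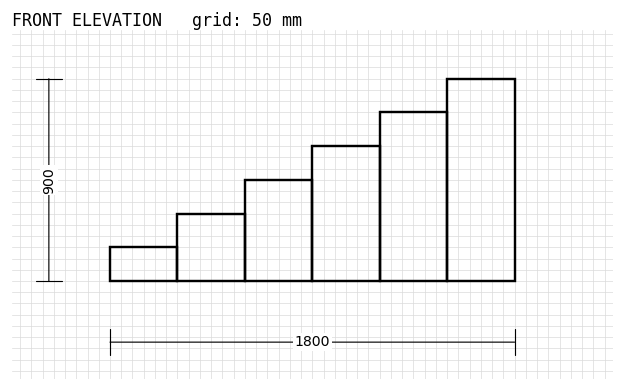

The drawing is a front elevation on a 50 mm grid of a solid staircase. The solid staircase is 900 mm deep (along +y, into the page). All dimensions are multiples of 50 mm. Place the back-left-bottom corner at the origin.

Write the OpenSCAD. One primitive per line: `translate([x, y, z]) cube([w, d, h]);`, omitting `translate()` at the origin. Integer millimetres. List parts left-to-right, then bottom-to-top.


cube([300, 900, 150]);
translate([300, 0, 0]) cube([300, 900, 300]);
translate([600, 0, 0]) cube([300, 900, 450]);
translate([900, 0, 0]) cube([300, 900, 600]);
translate([1200, 0, 0]) cube([300, 900, 750]);
translate([1500, 0, 0]) cube([300, 900, 900]);
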